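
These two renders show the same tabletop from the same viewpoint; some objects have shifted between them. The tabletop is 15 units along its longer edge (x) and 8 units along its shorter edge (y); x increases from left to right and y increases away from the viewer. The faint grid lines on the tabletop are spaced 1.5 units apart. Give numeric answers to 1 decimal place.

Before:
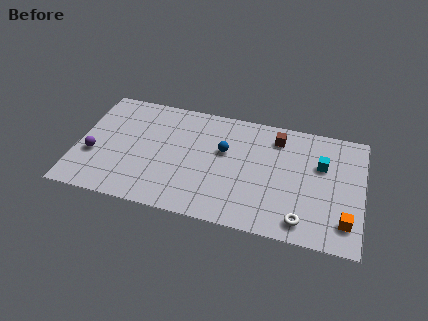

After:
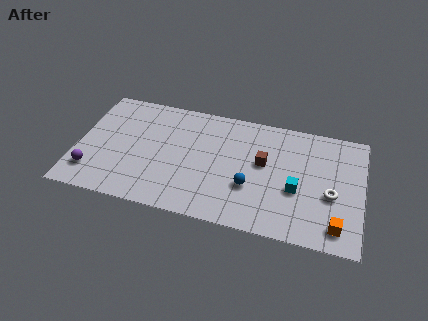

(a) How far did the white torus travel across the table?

2.5

From (12.0, 1.2) to (13.4, 3.3), the white torus covered √(1.4² + 2.1²) ≈ 2.5 units.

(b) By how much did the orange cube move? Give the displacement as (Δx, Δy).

(-0.4, -0.4)

The orange cube was at about (14.2, 1.7) and moved to about (13.8, 1.3).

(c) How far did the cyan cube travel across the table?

2.3

The cyan cube moved from about (12.8, 5.2) to (11.6, 3.2), a distance of √(1.2² + 2.0²) ≈ 2.3.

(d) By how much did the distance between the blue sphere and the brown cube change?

-1.2

The distance was about 3.1 in the first image and 1.9 in the second, so they moved 1.2 units closer together.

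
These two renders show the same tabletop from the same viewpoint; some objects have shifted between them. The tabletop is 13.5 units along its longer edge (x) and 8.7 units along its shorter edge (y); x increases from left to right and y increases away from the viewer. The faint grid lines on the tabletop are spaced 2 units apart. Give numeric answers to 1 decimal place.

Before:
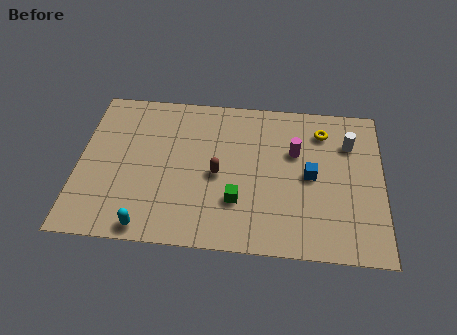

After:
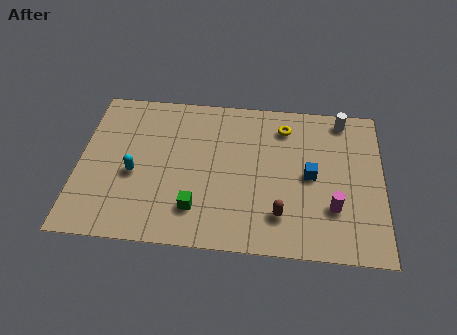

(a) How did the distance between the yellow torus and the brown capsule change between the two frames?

-0.4

The distance was about 5.4 in the first image and 5.0 in the second, so they moved 0.4 units closer together.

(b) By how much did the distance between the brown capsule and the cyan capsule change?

+2.3

They were about 4.4 units apart before and 6.7 after — 2.3 units further apart.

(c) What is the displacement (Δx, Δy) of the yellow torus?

(-1.7, 0.1)

From the two frames, the yellow torus sits at roughly (10.8, 6.9) before and (9.1, 7.0) after.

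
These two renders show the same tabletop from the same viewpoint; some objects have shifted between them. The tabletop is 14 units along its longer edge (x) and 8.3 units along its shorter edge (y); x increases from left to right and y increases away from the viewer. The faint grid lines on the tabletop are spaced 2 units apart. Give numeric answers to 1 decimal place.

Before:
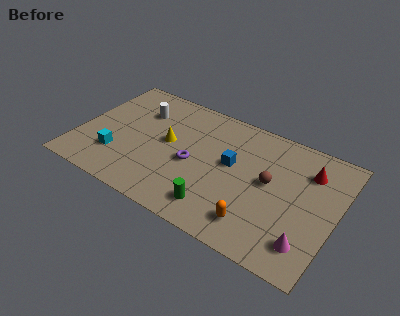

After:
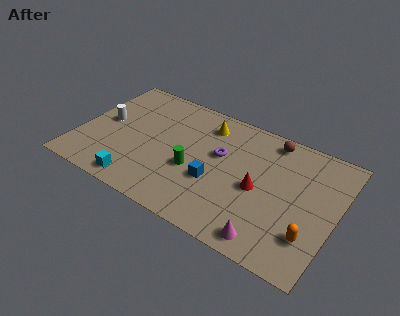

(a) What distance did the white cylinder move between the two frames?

2.3

The white cylinder was near (3.0, 6.0) before and (1.3, 4.4) after, so it travelled √(1.7² + 1.6²) ≈ 2.3 units.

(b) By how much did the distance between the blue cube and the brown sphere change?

+2.8

They were about 2.1 units apart before and 4.9 after — 2.8 units further apart.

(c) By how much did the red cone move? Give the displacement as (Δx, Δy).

(-2.4, -2.4)

From the two frames, the red cone sits at roughly (12.3, 6.2) before and (9.9, 3.8) after.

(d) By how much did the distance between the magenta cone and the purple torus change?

-1.6

Before: roughly 6.8 units apart; after: 5.2. That's 1.6 units closer together.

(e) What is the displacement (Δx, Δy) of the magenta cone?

(-1.9, -0.7)

The magenta cone was at about (12.8, 1.7) and moved to about (10.9, 1.0).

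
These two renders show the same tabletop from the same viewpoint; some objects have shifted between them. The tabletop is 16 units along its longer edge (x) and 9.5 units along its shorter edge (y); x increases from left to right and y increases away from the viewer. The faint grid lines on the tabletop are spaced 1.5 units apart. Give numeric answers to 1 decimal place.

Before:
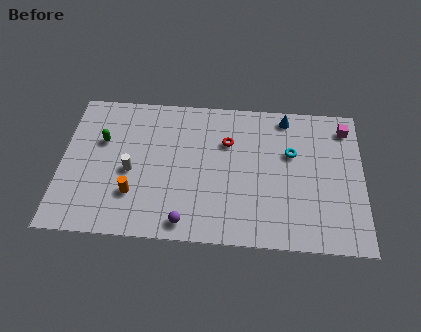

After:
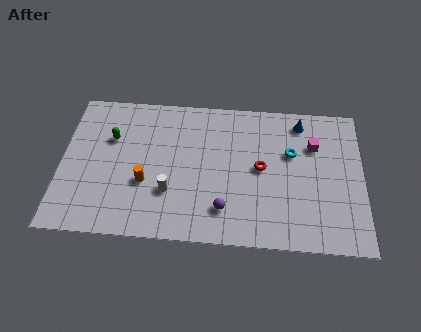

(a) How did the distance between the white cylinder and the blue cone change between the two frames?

-0.6

They were about 9.2 units apart before and 8.6 after — 0.6 units closer together.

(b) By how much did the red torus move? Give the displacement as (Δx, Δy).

(1.8, -1.6)

The red torus was at about (8.8, 6.5) and moved to about (10.6, 4.9).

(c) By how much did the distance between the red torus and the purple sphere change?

-2.4

They were about 5.8 units apart before and 3.4 after — 2.4 units closer together.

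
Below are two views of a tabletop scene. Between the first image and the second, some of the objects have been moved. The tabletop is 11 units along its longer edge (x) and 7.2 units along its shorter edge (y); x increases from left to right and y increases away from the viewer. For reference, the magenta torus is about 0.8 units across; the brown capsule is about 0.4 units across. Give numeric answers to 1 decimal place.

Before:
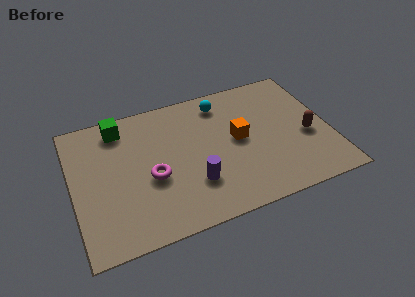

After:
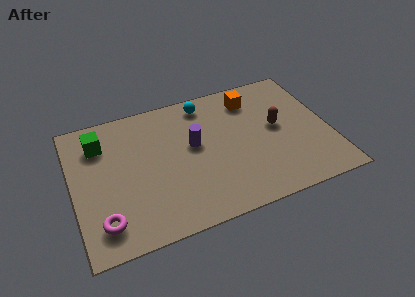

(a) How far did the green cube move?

1.1

The green cube moved from about (2.2, 6.1) to (1.3, 5.5), a distance of √(0.9² + 0.6²) ≈ 1.1.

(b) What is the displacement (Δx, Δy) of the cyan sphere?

(-0.7, 0.2)

From the two frames, the cyan sphere sits at roughly (6.6, 6.0) before and (5.9, 6.2) after.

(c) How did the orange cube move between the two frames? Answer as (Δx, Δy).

(0.8, 2.0)

From the two frames, the orange cube sits at roughly (7.1, 3.8) before and (7.9, 5.8) after.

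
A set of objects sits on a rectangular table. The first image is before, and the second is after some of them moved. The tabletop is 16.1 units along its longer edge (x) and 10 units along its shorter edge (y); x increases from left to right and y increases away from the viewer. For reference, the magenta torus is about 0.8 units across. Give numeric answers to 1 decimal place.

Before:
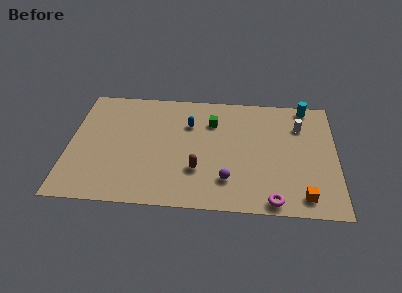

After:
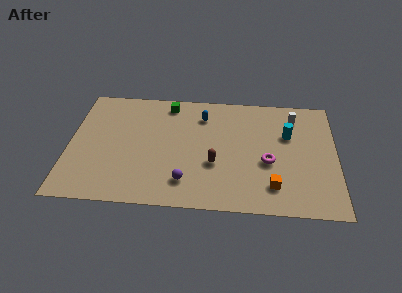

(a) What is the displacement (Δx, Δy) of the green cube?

(-2.7, 1.4)

From the two frames, the green cube sits at roughly (8.6, 7.3) before and (5.9, 8.7) after.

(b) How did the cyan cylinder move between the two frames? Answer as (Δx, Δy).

(-1.1, -2.6)

From the two frames, the cyan cylinder sits at roughly (14.3, 9.1) before and (13.2, 6.5) after.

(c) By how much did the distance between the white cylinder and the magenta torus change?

-2.3

They were about 6.6 units apart before and 4.3 after — 2.3 units closer together.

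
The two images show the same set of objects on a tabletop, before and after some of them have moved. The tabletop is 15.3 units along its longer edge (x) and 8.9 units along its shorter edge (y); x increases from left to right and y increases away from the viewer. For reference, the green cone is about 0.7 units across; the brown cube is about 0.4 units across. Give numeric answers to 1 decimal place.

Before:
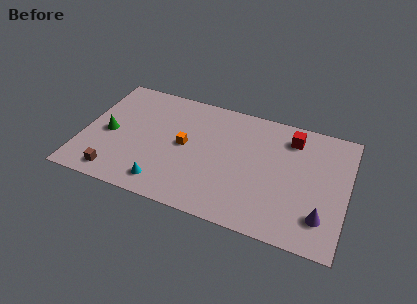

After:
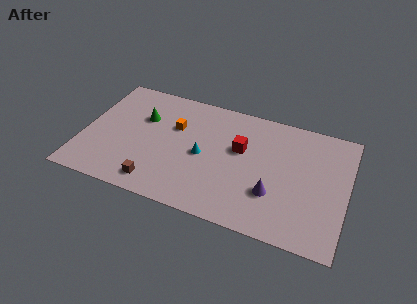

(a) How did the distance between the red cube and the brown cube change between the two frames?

-5.3

They were about 11.4 units apart before and 6.1 after — 5.3 units closer together.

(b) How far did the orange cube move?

1.4

The orange cube was near (5.9, 4.6) before and (5.2, 5.8) after, so it travelled √(0.7² + 1.2²) ≈ 1.4 units.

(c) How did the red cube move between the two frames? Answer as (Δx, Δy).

(-2.8, -1.8)

The red cube was at about (11.9, 7.2) and moved to about (9.1, 5.4).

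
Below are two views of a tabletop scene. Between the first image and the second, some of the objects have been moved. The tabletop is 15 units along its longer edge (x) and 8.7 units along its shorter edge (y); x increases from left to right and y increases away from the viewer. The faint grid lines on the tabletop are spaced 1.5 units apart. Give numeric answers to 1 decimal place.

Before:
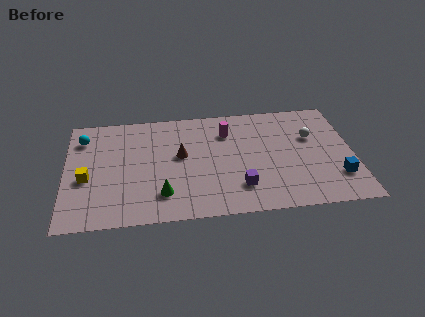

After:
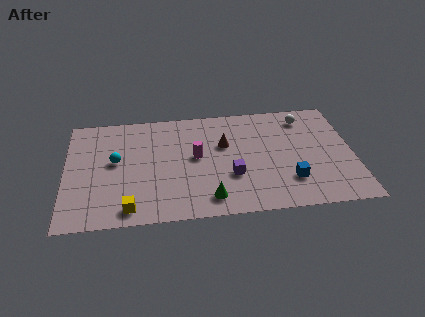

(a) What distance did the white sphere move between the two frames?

1.6

The white sphere moved from about (12.9, 5.6) to (12.6, 7.2), a distance of √(0.3² + 1.6²) ≈ 1.6.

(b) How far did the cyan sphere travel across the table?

2.6

The cyan sphere was near (0.9, 6.8) before and (2.6, 4.8) after, so it travelled √(1.7² + 2.0²) ≈ 2.6 units.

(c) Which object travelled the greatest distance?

the yellow cube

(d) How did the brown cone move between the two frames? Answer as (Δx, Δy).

(2.3, 0.6)

From the two frames, the brown cone sits at roughly (6.0, 4.9) before and (8.3, 5.5) after.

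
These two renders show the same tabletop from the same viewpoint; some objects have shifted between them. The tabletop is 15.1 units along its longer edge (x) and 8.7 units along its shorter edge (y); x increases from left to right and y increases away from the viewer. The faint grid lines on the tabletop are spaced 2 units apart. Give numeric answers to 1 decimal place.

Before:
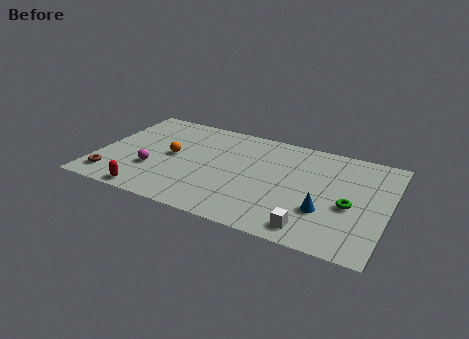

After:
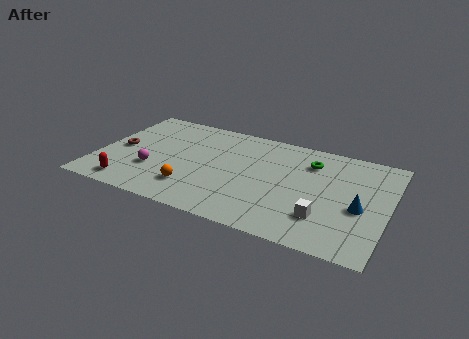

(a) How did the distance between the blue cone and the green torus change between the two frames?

+2.5

They were about 1.5 units apart before and 4.0 after — 2.5 units further apart.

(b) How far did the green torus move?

3.7

The green torus moved from about (13.2, 3.7) to (10.9, 6.6), a distance of √(2.3² + 2.9²) ≈ 3.7.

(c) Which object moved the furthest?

the green torus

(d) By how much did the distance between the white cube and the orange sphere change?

-1.6

Before: roughly 8.4 units apart; after: 6.8. That's 1.6 units closer together.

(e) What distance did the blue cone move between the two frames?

1.9

The blue cone was near (12.0, 2.8) before and (13.7, 3.7) after, so it travelled √(1.7² + 0.9²) ≈ 1.9 units.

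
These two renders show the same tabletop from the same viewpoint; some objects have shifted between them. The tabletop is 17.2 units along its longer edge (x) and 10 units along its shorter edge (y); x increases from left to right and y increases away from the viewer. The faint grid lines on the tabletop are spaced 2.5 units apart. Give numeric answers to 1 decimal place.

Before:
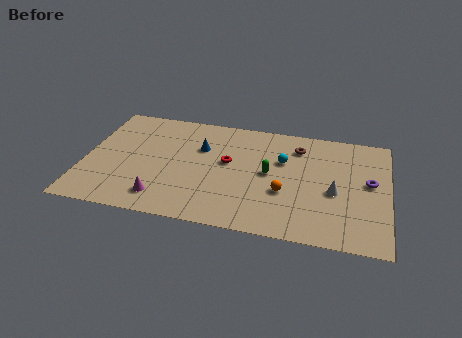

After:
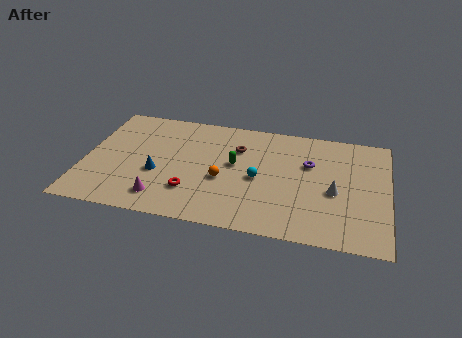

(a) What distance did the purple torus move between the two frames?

3.5

From (16.1, 5.5) to (12.7, 6.5), the purple torus covered √(3.4² + 1.0²) ≈ 3.5 units.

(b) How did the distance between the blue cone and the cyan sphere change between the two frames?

+1.0

They were about 4.7 units apart before and 5.7 after — 1.0 units further apart.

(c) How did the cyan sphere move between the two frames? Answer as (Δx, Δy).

(-1.3, -1.9)

The cyan sphere started near (11.2, 6.5) and ended near (9.9, 4.6).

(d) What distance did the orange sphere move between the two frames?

3.5

From (11.4, 3.7) to (7.9, 4.1), the orange sphere covered √(3.5² + 0.4²) ≈ 3.5 units.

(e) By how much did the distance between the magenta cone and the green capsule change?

-1.4

They were about 6.8 units apart before and 5.4 after — 1.4 units closer together.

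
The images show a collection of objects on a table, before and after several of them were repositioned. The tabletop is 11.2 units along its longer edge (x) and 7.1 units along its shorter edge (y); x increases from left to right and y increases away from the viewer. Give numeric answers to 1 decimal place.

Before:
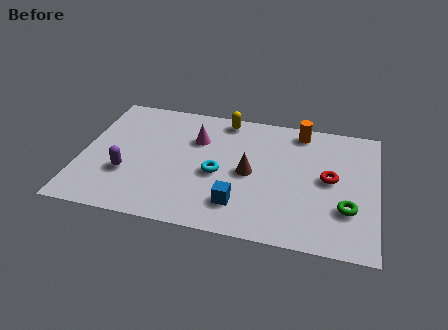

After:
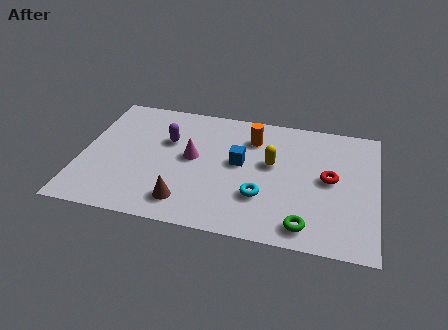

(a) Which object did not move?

the red torus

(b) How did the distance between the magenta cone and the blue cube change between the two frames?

-2.0

Before: roughly 3.8 units apart; after: 1.8. That's 2.0 units closer together.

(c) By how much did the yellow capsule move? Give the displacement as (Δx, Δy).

(1.9, -2.2)

From the two frames, the yellow capsule sits at roughly (5.3, 6.3) before and (7.2, 4.1) after.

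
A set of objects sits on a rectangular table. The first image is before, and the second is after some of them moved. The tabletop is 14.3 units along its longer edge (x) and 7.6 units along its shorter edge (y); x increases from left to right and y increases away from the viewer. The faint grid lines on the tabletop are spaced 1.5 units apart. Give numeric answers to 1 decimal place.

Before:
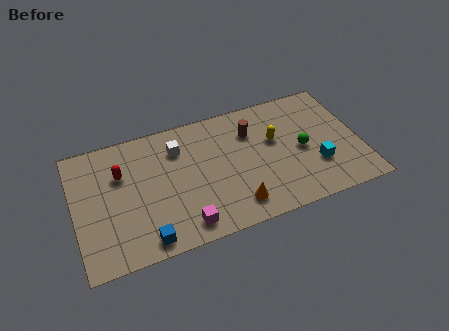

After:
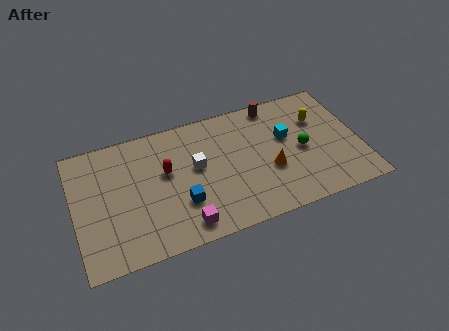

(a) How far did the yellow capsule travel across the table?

2.4

From (10.1, 4.6) to (12.4, 5.2), the yellow capsule covered √(2.3² + 0.6²) ≈ 2.4 units.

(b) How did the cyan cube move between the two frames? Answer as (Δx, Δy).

(-1.3, 2.2)

The cyan cube started near (12.0, 2.4) and ended near (10.7, 4.6).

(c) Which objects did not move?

the magenta cube and the green sphere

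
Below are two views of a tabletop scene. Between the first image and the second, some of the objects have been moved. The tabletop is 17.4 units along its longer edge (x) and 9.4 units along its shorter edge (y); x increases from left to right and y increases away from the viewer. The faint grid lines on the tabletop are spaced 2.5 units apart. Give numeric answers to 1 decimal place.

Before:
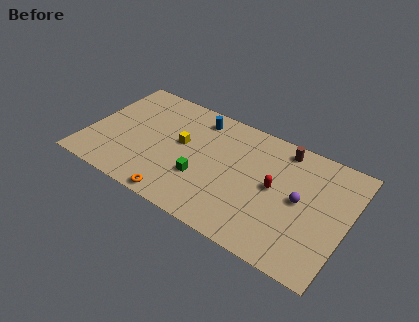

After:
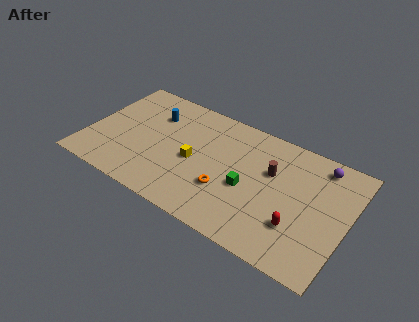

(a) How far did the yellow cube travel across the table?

1.4

The yellow cube was near (6.2, 5.3) before and (7.2, 4.3) after, so it travelled √(1.0² + 1.0²) ≈ 1.4 units.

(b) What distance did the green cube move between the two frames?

3.1

From (7.9, 3.2) to (10.9, 4.0), the green cube covered √(3.0² + 0.8²) ≈ 3.1 units.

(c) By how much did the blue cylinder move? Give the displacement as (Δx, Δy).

(-2.9, -1.1)

From the two frames, the blue cylinder sits at roughly (6.9, 7.9) before and (4.0, 6.8) after.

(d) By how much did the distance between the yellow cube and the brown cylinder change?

-1.8

The distance was about 7.1 in the first image and 5.3 in the second, so they moved 1.8 units closer together.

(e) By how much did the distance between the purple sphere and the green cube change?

-0.7

The distance was about 6.6 in the first image and 5.9 in the second, so they moved 0.7 units closer together.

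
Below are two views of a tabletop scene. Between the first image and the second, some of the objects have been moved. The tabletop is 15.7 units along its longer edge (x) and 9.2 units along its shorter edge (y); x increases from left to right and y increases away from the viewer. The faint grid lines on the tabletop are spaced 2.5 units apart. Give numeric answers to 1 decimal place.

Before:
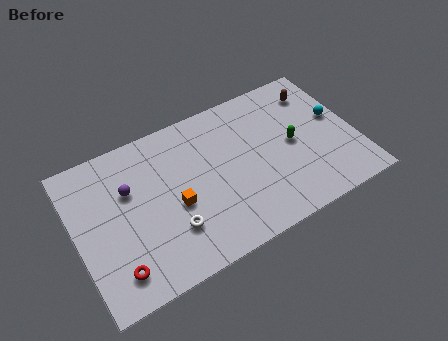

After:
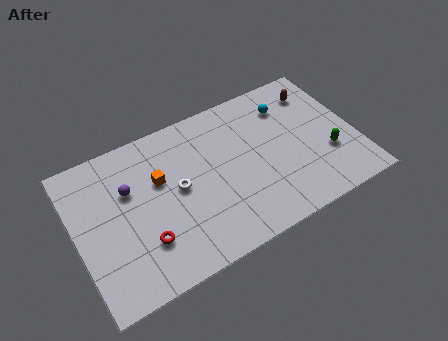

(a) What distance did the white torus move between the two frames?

2.3

The white torus was near (5.0, 2.6) before and (5.7, 4.8) after, so it travelled √(0.7² + 2.2²) ≈ 2.3 units.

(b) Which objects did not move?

the brown capsule and the purple sphere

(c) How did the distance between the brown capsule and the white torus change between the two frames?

-1.5

Before: roughly 10.2 units apart; after: 8.7. That's 1.5 units closer together.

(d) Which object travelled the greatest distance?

the cyan sphere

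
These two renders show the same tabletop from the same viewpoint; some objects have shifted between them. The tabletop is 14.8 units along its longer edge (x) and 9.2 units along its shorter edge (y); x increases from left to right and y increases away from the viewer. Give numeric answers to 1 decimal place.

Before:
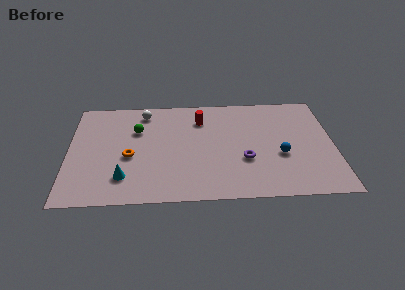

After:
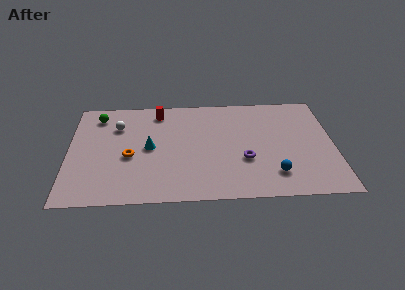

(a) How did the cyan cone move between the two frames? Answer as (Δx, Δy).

(1.4, 2.5)

The cyan cone was at about (3.1, 2.1) and moved to about (4.5, 4.6).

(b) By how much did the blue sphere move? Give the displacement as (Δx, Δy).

(-0.4, -1.6)

The blue sphere was at about (11.8, 3.6) and moved to about (11.4, 2.0).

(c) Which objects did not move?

the purple torus and the orange torus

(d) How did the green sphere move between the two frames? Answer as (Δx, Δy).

(-2.2, 1.4)

The green sphere started near (3.8, 6.2) and ended near (1.6, 7.6).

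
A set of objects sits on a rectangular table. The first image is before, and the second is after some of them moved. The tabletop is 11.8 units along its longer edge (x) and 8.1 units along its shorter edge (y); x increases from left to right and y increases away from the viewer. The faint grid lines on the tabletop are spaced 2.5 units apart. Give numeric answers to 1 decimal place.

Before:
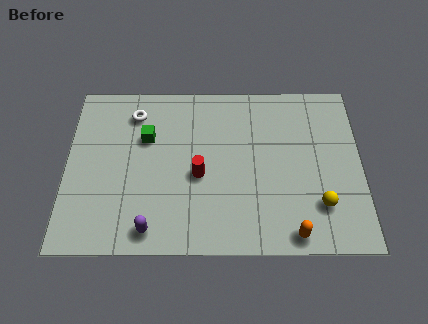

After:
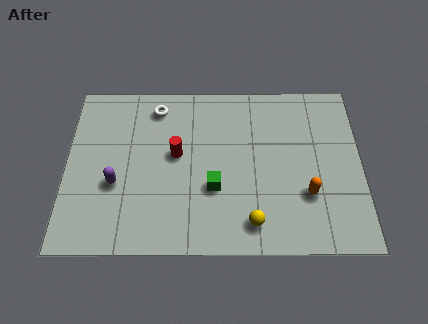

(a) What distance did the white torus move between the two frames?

0.9

The white torus was near (2.7, 6.5) before and (3.6, 6.8) after, so it travelled √(0.9² + 0.3²) ≈ 0.9 units.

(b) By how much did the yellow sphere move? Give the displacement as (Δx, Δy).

(-2.7, -0.8)

The yellow sphere was at about (10.1, 2.1) and moved to about (7.4, 1.3).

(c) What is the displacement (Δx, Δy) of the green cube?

(2.7, -2.4)

From the two frames, the green cube sits at roughly (3.2, 5.3) before and (5.9, 2.9) after.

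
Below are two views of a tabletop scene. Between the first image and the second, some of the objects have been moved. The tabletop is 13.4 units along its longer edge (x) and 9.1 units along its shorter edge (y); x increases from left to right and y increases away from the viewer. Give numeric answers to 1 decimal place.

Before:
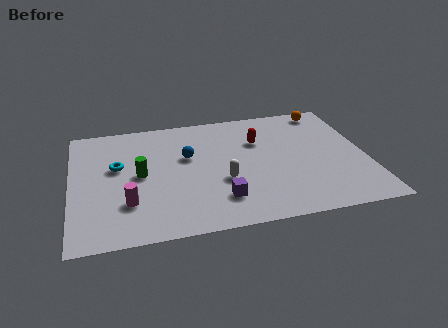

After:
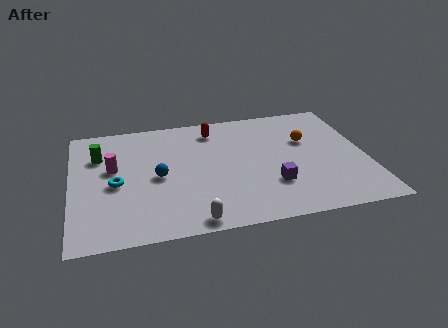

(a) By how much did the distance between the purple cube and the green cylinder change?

+4.2

They were about 4.3 units apart before and 8.5 after — 4.2 units further apart.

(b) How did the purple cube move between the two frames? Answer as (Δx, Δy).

(2.4, 0.6)

The purple cube was at about (6.6, 2.1) and moved to about (9.0, 2.7).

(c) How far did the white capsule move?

3.0

The white capsule was near (6.8, 3.4) before and (5.3, 0.8) after, so it travelled √(1.5² + 2.6²) ≈ 3.0 units.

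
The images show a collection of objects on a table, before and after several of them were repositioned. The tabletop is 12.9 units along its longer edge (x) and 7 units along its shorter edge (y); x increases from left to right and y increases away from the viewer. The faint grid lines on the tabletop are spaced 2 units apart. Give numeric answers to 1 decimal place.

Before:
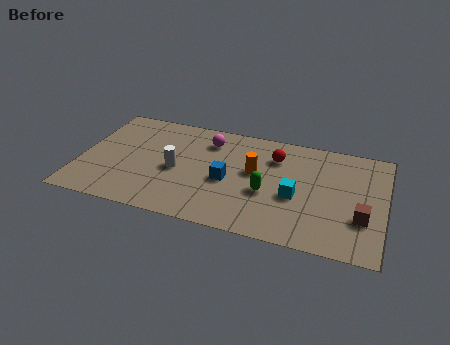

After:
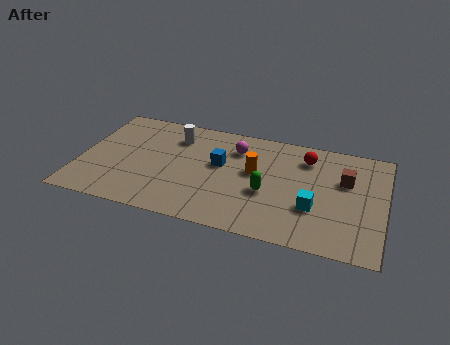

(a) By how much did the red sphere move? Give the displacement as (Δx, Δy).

(1.3, 0.3)

From the two frames, the red sphere sits at roughly (8.2, 5.2) before and (9.5, 5.5) after.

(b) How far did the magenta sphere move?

1.2

From (5.3, 5.5) to (6.5, 5.3), the magenta sphere covered √(1.2² + 0.2²) ≈ 1.2 units.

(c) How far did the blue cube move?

1.1

The blue cube moved from about (6.3, 3.1) to (5.9, 4.1), a distance of √(0.4² + 1.0²) ≈ 1.1.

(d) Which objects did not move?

the green capsule and the orange cylinder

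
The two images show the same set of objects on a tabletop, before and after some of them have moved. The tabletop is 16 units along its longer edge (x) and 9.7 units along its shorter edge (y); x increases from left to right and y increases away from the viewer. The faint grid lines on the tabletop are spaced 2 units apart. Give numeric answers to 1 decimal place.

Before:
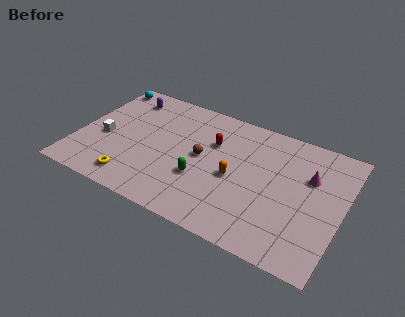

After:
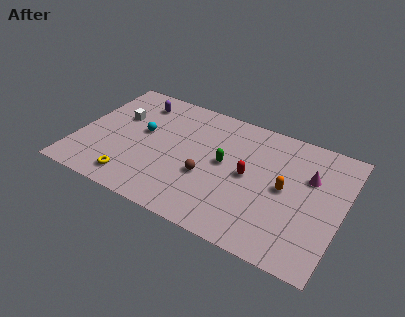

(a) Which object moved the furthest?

the cyan sphere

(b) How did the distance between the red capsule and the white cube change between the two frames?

+1.5

The distance was about 6.8 in the first image and 8.3 in the second, so they moved 1.5 units further apart.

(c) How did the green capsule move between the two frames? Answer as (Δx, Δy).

(1.2, 1.8)

From the two frames, the green capsule sits at roughly (7.7, 3.4) before and (8.9, 5.2) after.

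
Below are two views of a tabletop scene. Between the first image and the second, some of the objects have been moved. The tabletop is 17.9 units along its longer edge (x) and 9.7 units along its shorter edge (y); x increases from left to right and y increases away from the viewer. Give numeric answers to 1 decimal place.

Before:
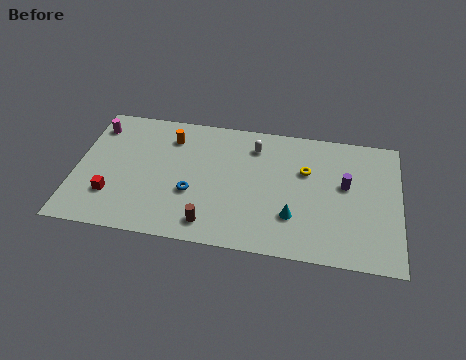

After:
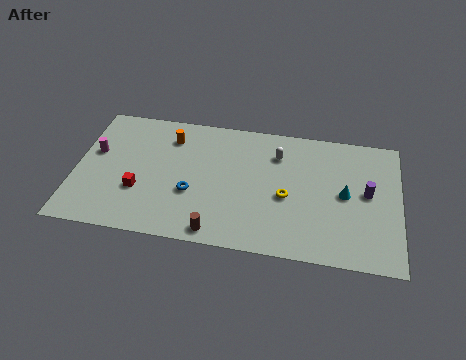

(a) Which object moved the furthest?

the cyan cone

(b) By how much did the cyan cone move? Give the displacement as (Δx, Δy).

(2.8, 2.1)

The cyan cone started near (12.1, 2.8) and ended near (14.9, 4.9).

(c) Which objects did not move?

the blue torus and the orange cylinder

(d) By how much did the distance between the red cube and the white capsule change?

-0.7

They were about 9.2 units apart before and 8.5 after — 0.7 units closer together.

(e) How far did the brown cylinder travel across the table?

0.6

The brown cylinder was near (7.6, 1.5) before and (8.0, 1.0) after, so it travelled √(0.4² + 0.5²) ≈ 0.6 units.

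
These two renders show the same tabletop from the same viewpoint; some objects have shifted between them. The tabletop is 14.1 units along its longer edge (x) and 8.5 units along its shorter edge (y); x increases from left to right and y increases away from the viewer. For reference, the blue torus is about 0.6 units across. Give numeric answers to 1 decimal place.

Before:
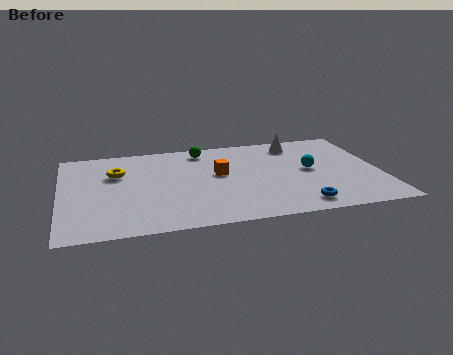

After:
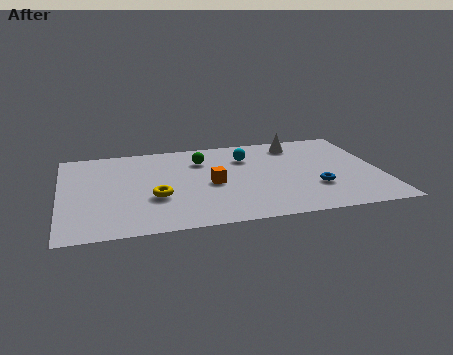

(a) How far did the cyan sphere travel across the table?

3.2

From (11.0, 4.4) to (8.3, 6.2), the cyan sphere covered √(2.7² + 1.8²) ≈ 3.2 units.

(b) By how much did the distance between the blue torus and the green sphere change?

-1.2

Before: roughly 7.2 units apart; after: 6.0. That's 1.2 units closer together.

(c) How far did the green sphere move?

1.0

From (6.4, 7.3) to (6.3, 6.3), the green sphere covered √(0.1² + 1.0²) ≈ 1.0 units.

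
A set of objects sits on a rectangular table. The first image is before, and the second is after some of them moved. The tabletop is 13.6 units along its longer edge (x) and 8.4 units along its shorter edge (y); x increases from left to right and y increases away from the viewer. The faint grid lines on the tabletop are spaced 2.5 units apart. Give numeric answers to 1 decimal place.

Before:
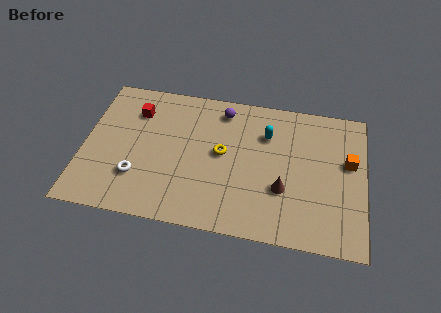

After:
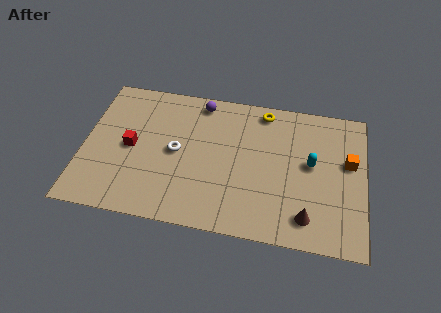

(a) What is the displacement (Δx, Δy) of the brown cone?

(1.2, -1.4)

The brown cone was at about (9.7, 2.9) and moved to about (10.9, 1.5).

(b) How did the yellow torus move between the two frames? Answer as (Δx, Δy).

(1.9, 2.9)

The yellow torus started near (6.7, 4.5) and ended near (8.6, 7.4).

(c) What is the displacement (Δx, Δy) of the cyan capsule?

(2.2, -1.4)

The cyan capsule started near (8.8, 6.0) and ended near (11.0, 4.6).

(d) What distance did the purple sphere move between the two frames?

1.1

The purple sphere was near (6.6, 7.1) before and (5.5, 7.4) after, so it travelled √(1.1² + 0.3²) ≈ 1.1 units.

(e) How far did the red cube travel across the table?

2.2

The red cube moved from about (2.4, 6.3) to (2.3, 4.1), a distance of √(0.1² + 2.2²) ≈ 2.2.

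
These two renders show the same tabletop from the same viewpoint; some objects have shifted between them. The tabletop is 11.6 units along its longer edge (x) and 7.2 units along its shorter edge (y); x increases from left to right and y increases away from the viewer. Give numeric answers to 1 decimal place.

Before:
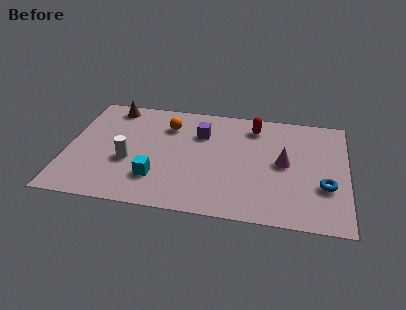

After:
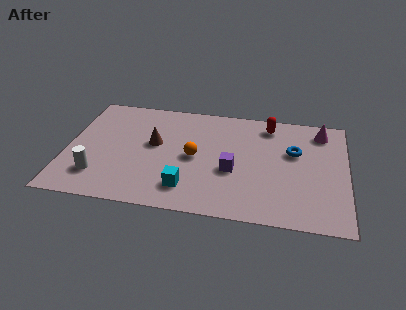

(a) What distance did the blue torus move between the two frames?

2.4

The blue torus was near (10.7, 2.5) before and (9.4, 4.5) after, so it travelled √(1.3² + 2.0²) ≈ 2.4 units.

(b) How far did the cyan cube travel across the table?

1.4

The cyan cube moved from about (3.8, 1.9) to (5.1, 1.5), a distance of √(1.3² + 0.4²) ≈ 1.4.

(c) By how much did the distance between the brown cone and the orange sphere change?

-0.8

The distance was about 2.6 in the first image and 1.8 in the second, so they moved 0.8 units closer together.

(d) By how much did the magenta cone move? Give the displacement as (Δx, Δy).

(1.5, 2.3)

From the two frames, the magenta cone sits at roughly (9.0, 3.7) before and (10.5, 6.0) after.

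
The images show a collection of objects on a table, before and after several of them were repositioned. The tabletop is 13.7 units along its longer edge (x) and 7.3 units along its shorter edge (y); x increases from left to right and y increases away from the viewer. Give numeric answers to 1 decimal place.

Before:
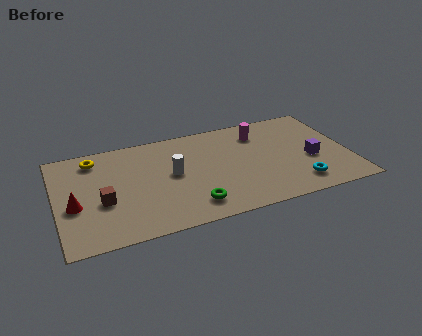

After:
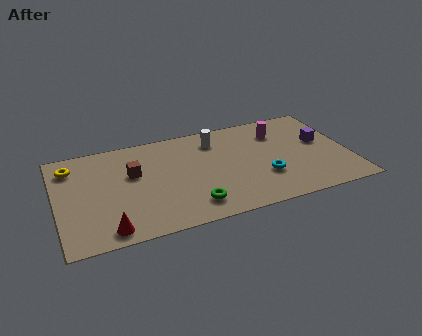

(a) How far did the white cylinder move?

2.9

From (5.4, 3.9) to (7.6, 5.8), the white cylinder covered √(2.2² + 1.9²) ≈ 2.9 units.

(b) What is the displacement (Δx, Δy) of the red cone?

(1.4, -2.1)

The red cone was at about (0.8, 3.0) and moved to about (2.2, 0.9).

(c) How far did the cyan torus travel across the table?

1.8

The cyan torus was near (11.1, 1.4) before and (9.6, 2.4) after, so it travelled √(1.5² + 1.0²) ≈ 1.8 units.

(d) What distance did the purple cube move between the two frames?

1.3

The purple cube was near (11.9, 3.0) before and (12.5, 4.2) after, so it travelled √(0.6² + 1.2²) ≈ 1.3 units.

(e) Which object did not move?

the green torus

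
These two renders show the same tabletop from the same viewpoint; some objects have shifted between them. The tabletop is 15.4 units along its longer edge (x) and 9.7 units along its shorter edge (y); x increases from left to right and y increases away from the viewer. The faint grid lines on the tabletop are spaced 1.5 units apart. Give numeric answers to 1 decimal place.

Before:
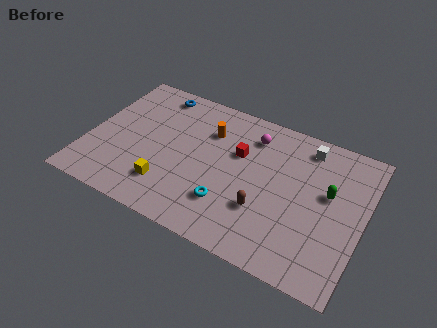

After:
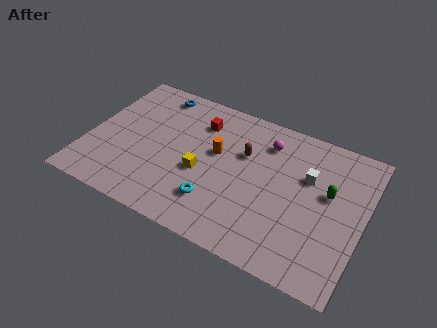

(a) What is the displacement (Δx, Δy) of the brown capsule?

(-1.5, 3.2)

The brown capsule started near (10.1, 3.1) and ended near (8.6, 6.3).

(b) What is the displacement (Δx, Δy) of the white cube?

(0.3, -2.0)

The white cube started near (11.9, 8.3) and ended near (12.2, 6.3).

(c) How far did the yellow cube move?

2.4

The yellow cube moved from about (4.8, 2.3) to (6.5, 4.0), a distance of √(1.7² + 1.7²) ≈ 2.4.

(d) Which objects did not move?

the blue torus and the green capsule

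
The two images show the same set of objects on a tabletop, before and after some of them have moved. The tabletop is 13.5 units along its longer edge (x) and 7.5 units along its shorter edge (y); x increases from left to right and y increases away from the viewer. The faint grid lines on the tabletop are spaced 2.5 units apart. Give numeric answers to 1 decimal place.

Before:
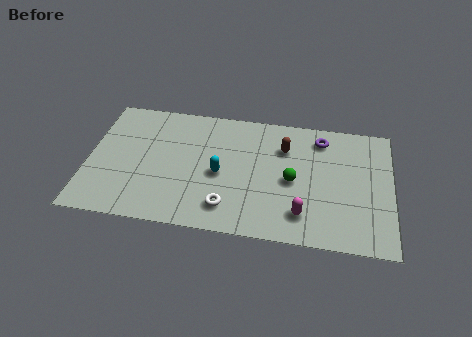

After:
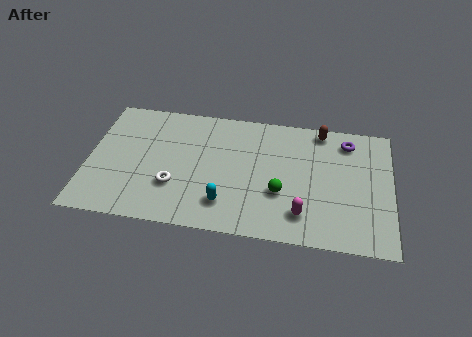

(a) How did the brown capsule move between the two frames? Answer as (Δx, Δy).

(1.6, 1.3)

The brown capsule started near (8.7, 5.4) and ended near (10.3, 6.7).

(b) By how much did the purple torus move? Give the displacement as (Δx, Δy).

(1.2, 0.0)

From the two frames, the purple torus sits at roughly (10.3, 6.2) before and (11.5, 6.2) after.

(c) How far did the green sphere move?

0.9

The green sphere was near (9.1, 3.5) before and (8.6, 2.7) after, so it travelled √(0.5² + 0.8²) ≈ 0.9 units.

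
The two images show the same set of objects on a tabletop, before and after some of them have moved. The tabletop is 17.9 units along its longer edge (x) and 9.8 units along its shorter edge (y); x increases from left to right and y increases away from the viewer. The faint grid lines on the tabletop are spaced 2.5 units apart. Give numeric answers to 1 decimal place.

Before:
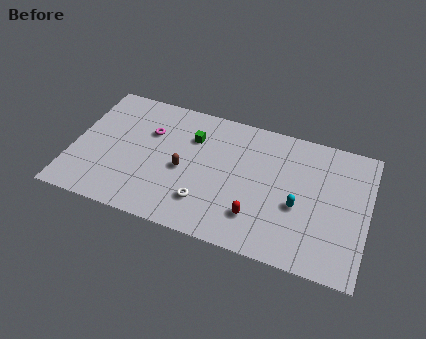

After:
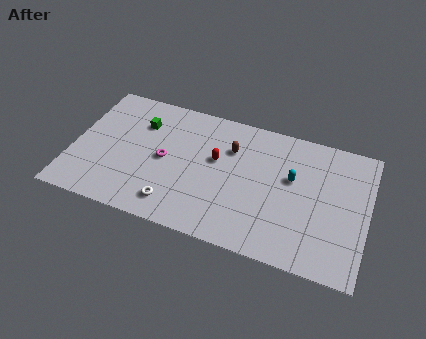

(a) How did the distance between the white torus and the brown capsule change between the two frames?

+3.5

The distance was about 2.5 in the first image and 6.0 in the second, so they moved 3.5 units further apart.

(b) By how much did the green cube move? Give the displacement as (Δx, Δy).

(-3.2, 0.1)

The green cube started near (7.1, 7.0) and ended near (3.9, 7.1).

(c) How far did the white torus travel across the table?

1.9

The white torus was near (8.3, 2.4) before and (6.5, 1.7) after, so it travelled √(1.8² + 0.7²) ≈ 1.9 units.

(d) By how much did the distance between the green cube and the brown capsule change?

+3.0

The distance was about 2.6 in the first image and 5.6 in the second, so they moved 3.0 units further apart.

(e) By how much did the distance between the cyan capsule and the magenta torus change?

-1.9

They were about 9.7 units apart before and 7.8 after — 1.9 units closer together.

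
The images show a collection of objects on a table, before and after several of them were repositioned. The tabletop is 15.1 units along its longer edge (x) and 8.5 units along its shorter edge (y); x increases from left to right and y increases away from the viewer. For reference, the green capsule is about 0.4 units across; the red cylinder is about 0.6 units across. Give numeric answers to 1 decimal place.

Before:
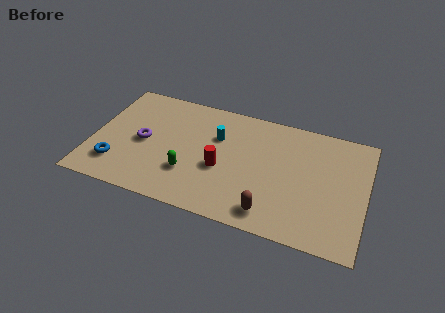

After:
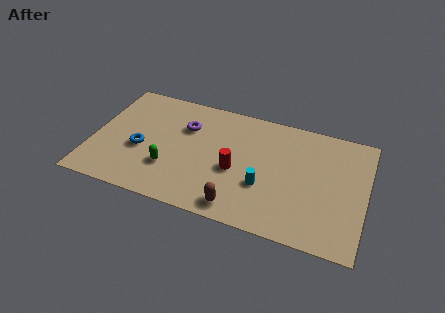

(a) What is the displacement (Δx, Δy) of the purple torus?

(2.2, 1.8)

The purple torus was at about (2.8, 4.1) and moved to about (5.0, 5.9).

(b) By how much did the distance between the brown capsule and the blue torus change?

-2.4

The distance was about 8.6 in the first image and 6.2 in the second, so they moved 2.4 units closer together.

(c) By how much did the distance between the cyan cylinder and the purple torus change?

+1.1

The distance was about 4.3 in the first image and 5.4 in the second, so they moved 1.1 units further apart.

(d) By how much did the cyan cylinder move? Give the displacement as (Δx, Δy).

(2.8, -2.7)

The cyan cylinder started near (6.8, 5.7) and ended near (9.6, 3.0).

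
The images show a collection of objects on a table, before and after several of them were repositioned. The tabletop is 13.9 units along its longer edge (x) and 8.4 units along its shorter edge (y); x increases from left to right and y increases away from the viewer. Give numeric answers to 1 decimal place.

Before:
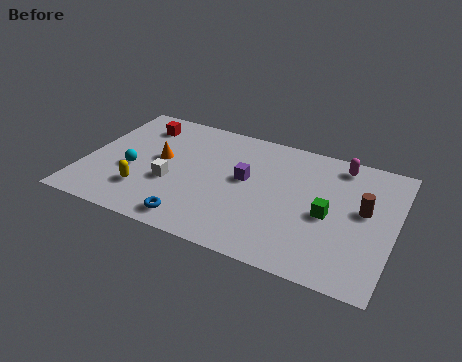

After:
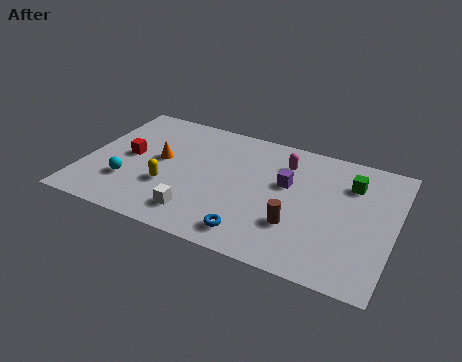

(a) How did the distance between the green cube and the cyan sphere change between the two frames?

+1.6

The distance was about 8.8 in the first image and 10.4 in the second, so they moved 1.6 units further apart.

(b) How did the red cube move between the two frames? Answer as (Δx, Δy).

(-0.2, -2.4)

The red cube was at about (2.1, 6.7) and moved to about (1.9, 4.3).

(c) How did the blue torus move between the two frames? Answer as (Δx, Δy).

(2.6, 0.2)

The blue torus started near (5.3, 1.1) and ended near (7.9, 1.3).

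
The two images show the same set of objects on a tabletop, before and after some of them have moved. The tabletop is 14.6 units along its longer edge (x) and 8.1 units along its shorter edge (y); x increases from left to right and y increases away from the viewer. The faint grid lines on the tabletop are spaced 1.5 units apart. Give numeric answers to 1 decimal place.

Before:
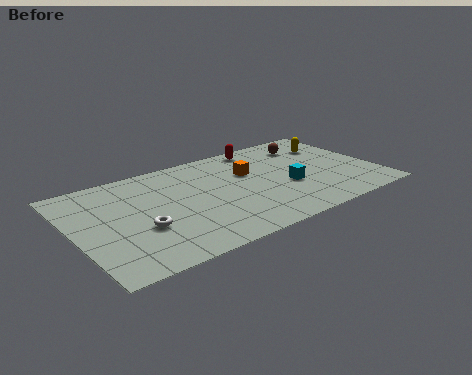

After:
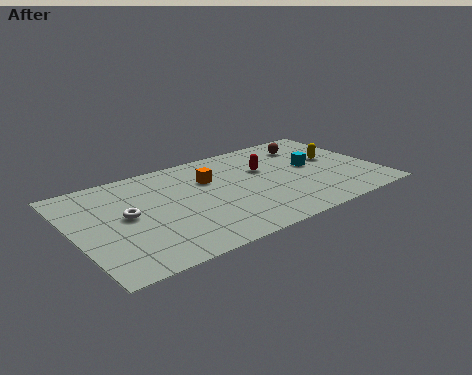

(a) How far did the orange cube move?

1.9

The orange cube was near (8.6, 5.2) before and (6.7, 5.5) after, so it travelled √(1.9² + 0.3²) ≈ 1.9 units.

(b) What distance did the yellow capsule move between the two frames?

1.3

The yellow capsule was near (13.0, 5.9) before and (12.8, 4.6) after, so it travelled √(0.2² + 1.3²) ≈ 1.3 units.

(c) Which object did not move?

the brown sphere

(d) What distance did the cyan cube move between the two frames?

1.8

The cyan cube moved from about (10.2, 3.2) to (11.6, 4.4), a distance of √(1.4² + 1.2²) ≈ 1.8.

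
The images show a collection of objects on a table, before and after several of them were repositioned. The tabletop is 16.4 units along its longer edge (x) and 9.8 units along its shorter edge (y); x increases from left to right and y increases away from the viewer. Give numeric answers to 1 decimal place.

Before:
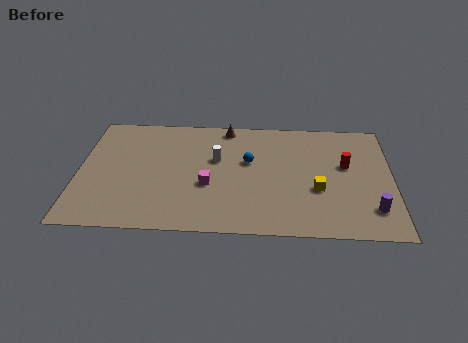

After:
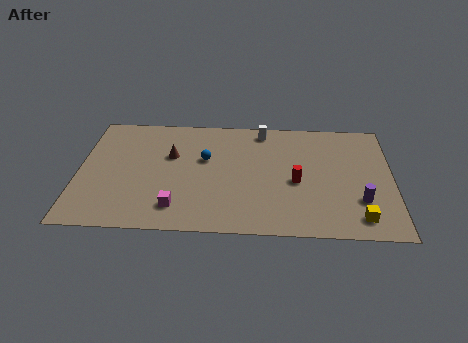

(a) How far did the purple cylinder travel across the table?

0.9

The purple cylinder moved from about (15.3, 2.2) to (14.7, 2.9), a distance of √(0.6² + 0.7²) ≈ 0.9.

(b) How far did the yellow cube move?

3.0

From (12.5, 3.7) to (14.6, 1.5), the yellow cube covered √(2.1² + 2.2²) ≈ 3.0 units.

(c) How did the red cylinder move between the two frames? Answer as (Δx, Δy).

(-2.6, -1.5)

The red cylinder was at about (14.0, 5.8) and moved to about (11.4, 4.3).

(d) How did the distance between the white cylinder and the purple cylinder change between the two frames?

-1.3

They were about 8.9 units apart before and 7.6 after — 1.3 units closer together.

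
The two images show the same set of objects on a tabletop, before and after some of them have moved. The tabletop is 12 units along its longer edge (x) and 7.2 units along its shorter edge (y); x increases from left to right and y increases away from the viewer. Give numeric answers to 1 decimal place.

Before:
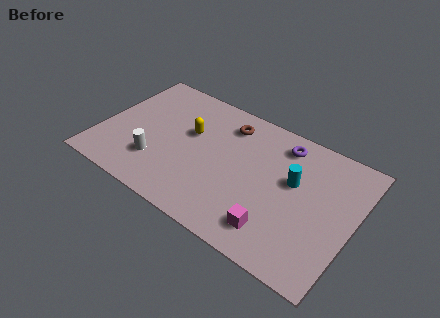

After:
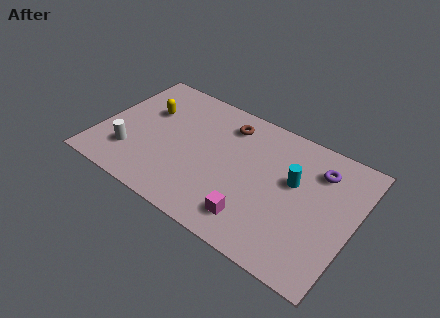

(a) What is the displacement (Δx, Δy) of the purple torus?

(1.8, -0.5)

From the two frames, the purple torus sits at roughly (8.3, 6.0) before and (10.1, 5.5) after.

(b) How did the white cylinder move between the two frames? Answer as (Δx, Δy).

(-1.2, -0.1)

The white cylinder started near (2.9, 2.0) and ended near (1.7, 1.9).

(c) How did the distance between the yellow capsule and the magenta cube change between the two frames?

+1.1

The distance was about 5.5 in the first image and 6.6 in the second, so they moved 1.1 units further apart.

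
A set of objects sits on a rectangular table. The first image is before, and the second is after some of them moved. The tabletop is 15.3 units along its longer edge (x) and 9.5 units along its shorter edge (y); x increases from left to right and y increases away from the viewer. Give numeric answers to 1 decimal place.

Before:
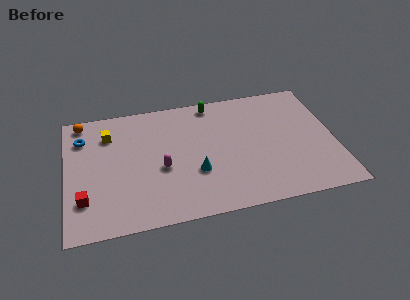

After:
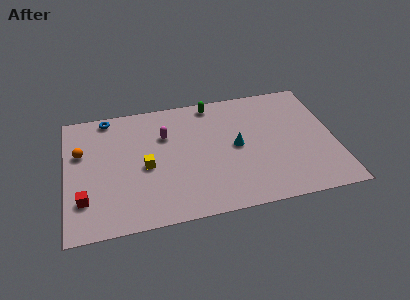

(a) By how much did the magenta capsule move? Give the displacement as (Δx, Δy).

(0.3, 2.5)

From the two frames, the magenta capsule sits at roughly (5.4, 4.0) before and (5.7, 6.5) after.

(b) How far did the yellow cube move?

3.5

The yellow cube moved from about (2.5, 7.2) to (4.5, 4.3), a distance of √(2.0² + 2.9²) ≈ 3.5.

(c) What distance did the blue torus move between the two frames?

2.1

The blue torus was near (1.0, 7.2) before and (2.5, 8.6) after, so it travelled √(1.5² + 1.4²) ≈ 2.1 units.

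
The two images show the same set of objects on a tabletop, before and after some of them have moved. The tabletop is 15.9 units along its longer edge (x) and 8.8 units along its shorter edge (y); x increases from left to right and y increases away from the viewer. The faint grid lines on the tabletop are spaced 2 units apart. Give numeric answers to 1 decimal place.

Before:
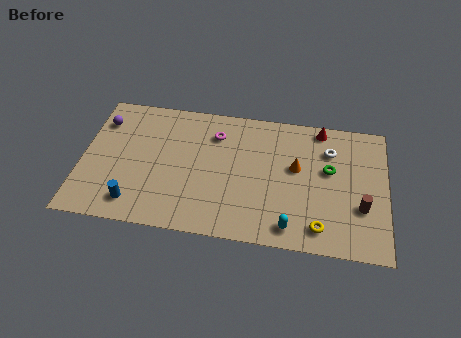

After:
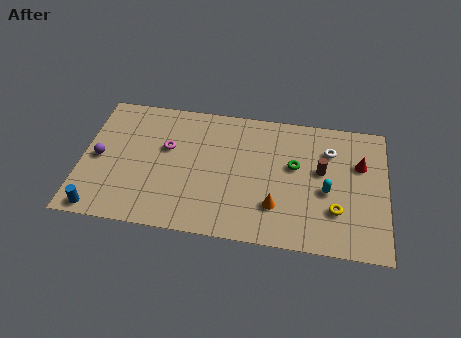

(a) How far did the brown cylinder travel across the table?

3.0

The brown cylinder was near (14.6, 3.0) before and (12.5, 5.1) after, so it travelled √(2.1² + 2.1²) ≈ 3.0 units.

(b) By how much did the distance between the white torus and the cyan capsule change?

-2.9

They were about 5.6 units apart before and 2.7 after — 2.9 units closer together.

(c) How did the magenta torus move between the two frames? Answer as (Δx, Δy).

(-2.5, -1.3)

The magenta torus was at about (6.9, 6.7) and moved to about (4.4, 5.4).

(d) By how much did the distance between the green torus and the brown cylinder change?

-1.4

They were about 2.8 units apart before and 1.4 after — 1.4 units closer together.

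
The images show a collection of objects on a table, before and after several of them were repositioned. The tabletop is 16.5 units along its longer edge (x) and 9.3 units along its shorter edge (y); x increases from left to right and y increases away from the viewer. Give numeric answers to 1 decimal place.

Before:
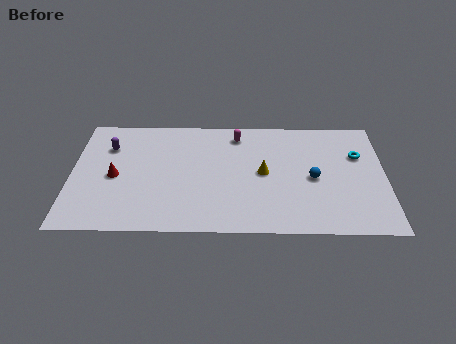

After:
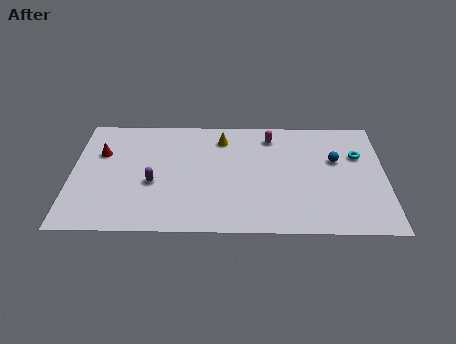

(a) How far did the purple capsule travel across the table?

3.8

The purple capsule was near (1.9, 6.7) before and (4.3, 3.8) after, so it travelled √(2.4² + 2.9²) ≈ 3.8 units.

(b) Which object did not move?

the cyan torus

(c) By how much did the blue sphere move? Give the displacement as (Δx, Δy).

(1.2, 1.5)

The blue sphere was at about (12.7, 4.3) and moved to about (13.9, 5.8).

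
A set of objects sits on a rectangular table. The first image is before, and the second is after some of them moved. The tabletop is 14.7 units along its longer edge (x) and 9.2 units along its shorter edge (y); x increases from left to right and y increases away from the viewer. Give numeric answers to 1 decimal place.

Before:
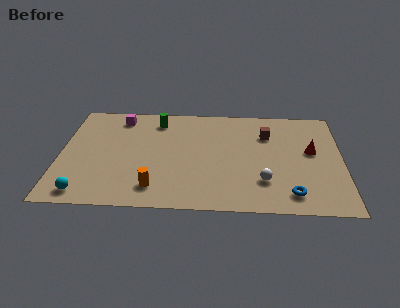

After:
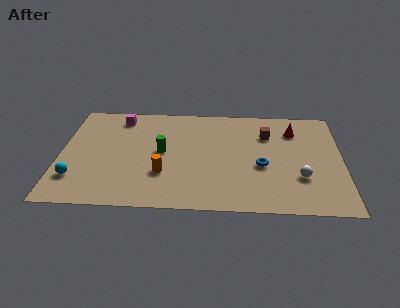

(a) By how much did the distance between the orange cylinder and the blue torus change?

-1.8

The distance was about 7.0 in the first image and 5.2 in the second, so they moved 1.8 units closer together.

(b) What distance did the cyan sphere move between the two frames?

1.3

The cyan sphere was near (1.4, 1.1) before and (0.9, 2.3) after, so it travelled √(0.5² + 1.2²) ≈ 1.3 units.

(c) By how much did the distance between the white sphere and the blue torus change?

+0.5

The distance was about 1.7 in the first image and 2.2 in the second, so they moved 0.5 units further apart.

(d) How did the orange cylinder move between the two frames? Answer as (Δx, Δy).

(0.4, 1.2)

The orange cylinder was at about (5.0, 1.7) and moved to about (5.4, 2.9).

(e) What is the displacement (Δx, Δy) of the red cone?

(-0.9, 1.8)

From the two frames, the red cone sits at roughly (13.1, 5.2) before and (12.2, 7.0) after.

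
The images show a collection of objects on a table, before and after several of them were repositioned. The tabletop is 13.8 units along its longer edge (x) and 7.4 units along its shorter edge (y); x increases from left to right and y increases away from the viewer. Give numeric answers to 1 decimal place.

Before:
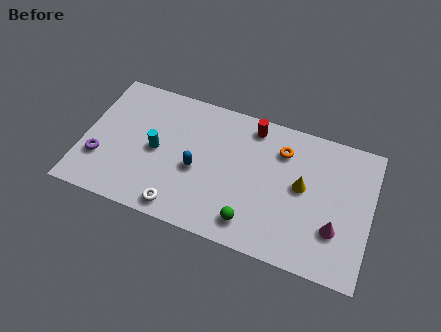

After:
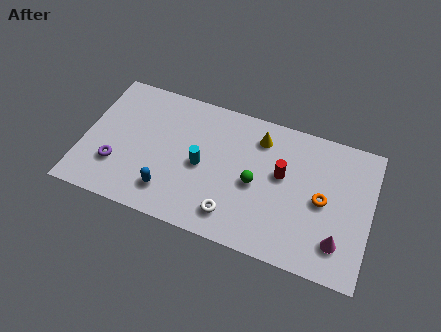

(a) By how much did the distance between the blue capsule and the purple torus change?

-2.0

The distance was about 4.7 in the first image and 2.7 in the second, so they moved 2.0 units closer together.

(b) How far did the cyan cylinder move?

2.2

From (3.5, 3.6) to (5.7, 3.5), the cyan cylinder covered √(2.2² + 0.1²) ≈ 2.2 units.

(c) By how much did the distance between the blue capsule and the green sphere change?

+1.0

They were about 3.4 units apart before and 4.4 after — 1.0 units further apart.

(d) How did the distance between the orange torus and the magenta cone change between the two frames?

-2.2

Before: roughly 4.3 units apart; after: 2.1. That's 2.2 units closer together.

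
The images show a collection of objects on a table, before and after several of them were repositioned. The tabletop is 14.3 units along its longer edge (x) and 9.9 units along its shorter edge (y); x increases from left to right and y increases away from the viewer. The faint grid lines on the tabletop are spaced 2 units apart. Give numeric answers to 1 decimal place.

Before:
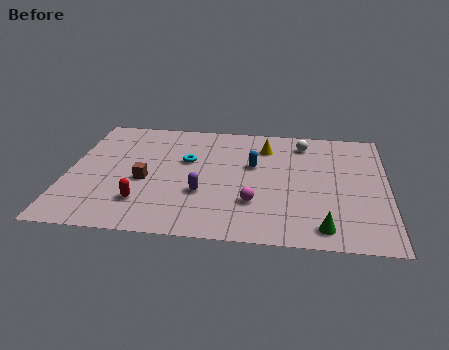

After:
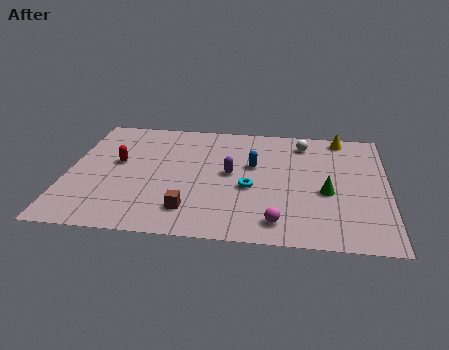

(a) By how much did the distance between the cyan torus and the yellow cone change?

+2.4

They were about 3.8 units apart before and 6.2 after — 2.4 units further apart.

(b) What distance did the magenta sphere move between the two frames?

1.8

The magenta sphere was near (8.4, 2.9) before and (9.5, 1.5) after, so it travelled √(1.1² + 1.4²) ≈ 1.8 units.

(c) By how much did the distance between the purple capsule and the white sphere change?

-2.1

The distance was about 6.5 in the first image and 4.4 in the second, so they moved 2.1 units closer together.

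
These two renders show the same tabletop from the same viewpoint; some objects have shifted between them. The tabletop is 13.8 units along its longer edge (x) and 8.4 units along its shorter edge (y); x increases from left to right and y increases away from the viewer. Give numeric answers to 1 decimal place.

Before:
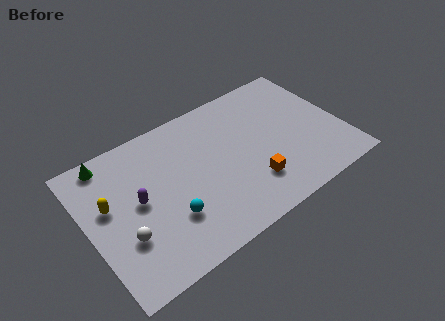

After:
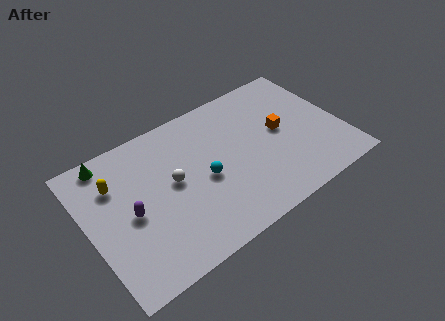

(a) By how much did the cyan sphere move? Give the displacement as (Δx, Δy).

(2.1, 1.2)

From the two frames, the cyan sphere sits at roughly (4.1, 2.6) before and (6.2, 3.8) after.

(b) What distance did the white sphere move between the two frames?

3.4

The white sphere was near (1.7, 2.8) before and (4.6, 4.5) after, so it travelled √(2.9² + 1.7²) ≈ 3.4 units.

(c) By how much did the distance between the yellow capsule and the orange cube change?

+1.2

The distance was about 7.8 in the first image and 9.0 in the second, so they moved 1.2 units further apart.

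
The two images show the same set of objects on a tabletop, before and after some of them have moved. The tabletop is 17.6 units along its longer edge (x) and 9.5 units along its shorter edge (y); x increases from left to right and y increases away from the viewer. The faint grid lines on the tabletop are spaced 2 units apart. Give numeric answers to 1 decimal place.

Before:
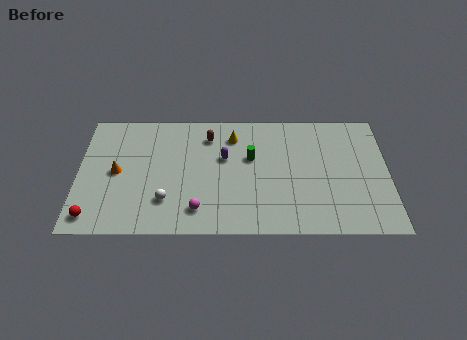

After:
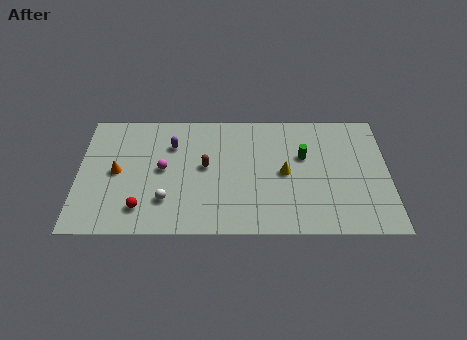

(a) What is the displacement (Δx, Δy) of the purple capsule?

(-3.0, 1.0)

From the two frames, the purple capsule sits at roughly (8.3, 5.8) before and (5.3, 6.8) after.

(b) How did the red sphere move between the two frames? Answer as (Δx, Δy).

(2.7, 0.6)

From the two frames, the red sphere sits at roughly (0.9, 1.3) before and (3.6, 1.9) after.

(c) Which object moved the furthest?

the yellow cone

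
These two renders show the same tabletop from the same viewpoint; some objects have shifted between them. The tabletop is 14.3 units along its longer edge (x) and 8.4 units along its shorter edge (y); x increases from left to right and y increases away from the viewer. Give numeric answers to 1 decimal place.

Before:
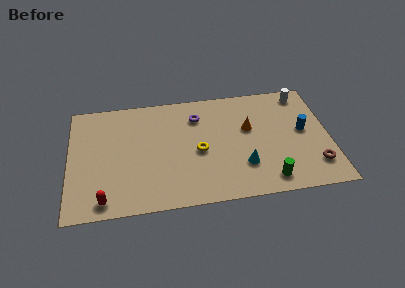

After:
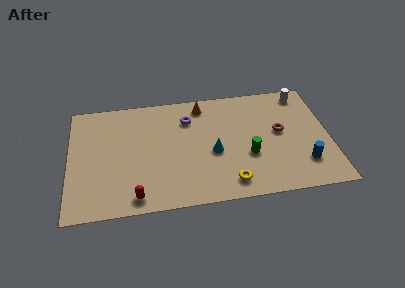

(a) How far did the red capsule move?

1.7

From (1.9, 1.0) to (3.6, 1.0), the red capsule covered √(1.7² + 0.0²) ≈ 1.7 units.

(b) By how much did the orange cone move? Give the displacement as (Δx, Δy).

(-2.5, 2.1)

From the two frames, the orange cone sits at roughly (9.9, 5.1) before and (7.4, 7.2) after.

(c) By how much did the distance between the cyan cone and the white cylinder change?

+0.3

The distance was about 6.0 in the first image and 6.3 in the second, so they moved 0.3 units further apart.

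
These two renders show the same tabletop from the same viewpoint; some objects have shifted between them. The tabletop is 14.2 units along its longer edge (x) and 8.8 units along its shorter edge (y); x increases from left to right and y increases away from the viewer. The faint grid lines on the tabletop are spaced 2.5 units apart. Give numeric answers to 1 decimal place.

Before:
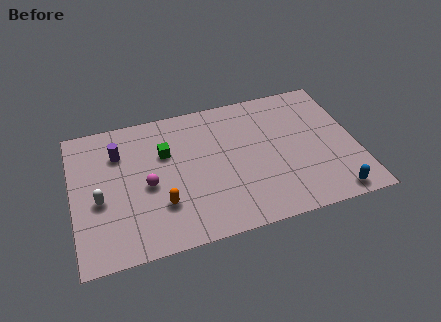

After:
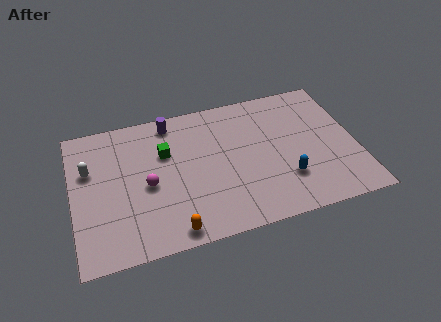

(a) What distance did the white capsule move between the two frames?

2.0

The white capsule was near (1.3, 3.7) before and (0.9, 5.7) after, so it travelled √(0.4² + 2.0²) ≈ 2.0 units.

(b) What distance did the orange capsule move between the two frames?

1.7

The orange capsule moved from about (4.3, 2.6) to (4.7, 0.9), a distance of √(0.4² + 1.7²) ≈ 1.7.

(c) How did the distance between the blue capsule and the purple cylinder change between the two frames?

-4.2

They were about 11.7 units apart before and 7.5 after — 4.2 units closer together.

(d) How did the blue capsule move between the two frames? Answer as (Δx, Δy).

(-2.2, 1.6)

From the two frames, the blue capsule sits at roughly (12.7, 0.9) before and (10.5, 2.5) after.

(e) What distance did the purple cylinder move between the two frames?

3.0

The purple cylinder was near (2.4, 6.4) before and (5.1, 7.7) after, so it travelled √(2.7² + 1.3²) ≈ 3.0 units.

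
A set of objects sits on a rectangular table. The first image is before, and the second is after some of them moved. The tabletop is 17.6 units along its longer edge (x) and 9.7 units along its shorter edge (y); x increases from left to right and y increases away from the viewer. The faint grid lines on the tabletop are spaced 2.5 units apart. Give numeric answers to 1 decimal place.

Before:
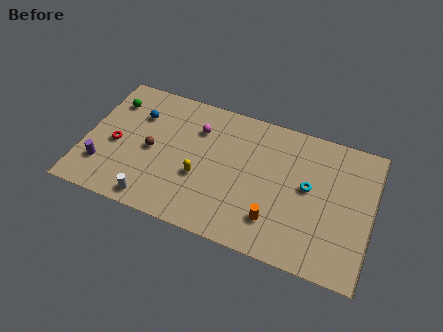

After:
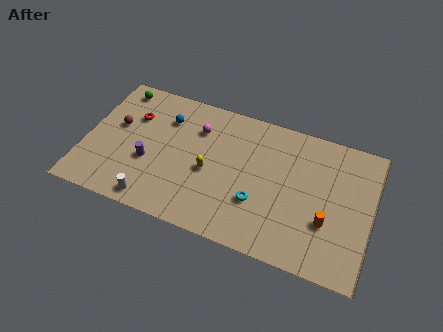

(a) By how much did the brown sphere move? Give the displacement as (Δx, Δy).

(-2.3, 1.1)

The brown sphere was at about (4.1, 4.6) and moved to about (1.8, 5.7).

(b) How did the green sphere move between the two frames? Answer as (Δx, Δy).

(0.2, 1.1)

From the two frames, the green sphere sits at roughly (1.3, 7.4) before and (1.5, 8.5) after.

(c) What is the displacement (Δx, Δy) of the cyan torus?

(-2.9, -2.1)

From the two frames, the cyan torus sits at roughly (13.7, 5.3) before and (10.8, 3.2) after.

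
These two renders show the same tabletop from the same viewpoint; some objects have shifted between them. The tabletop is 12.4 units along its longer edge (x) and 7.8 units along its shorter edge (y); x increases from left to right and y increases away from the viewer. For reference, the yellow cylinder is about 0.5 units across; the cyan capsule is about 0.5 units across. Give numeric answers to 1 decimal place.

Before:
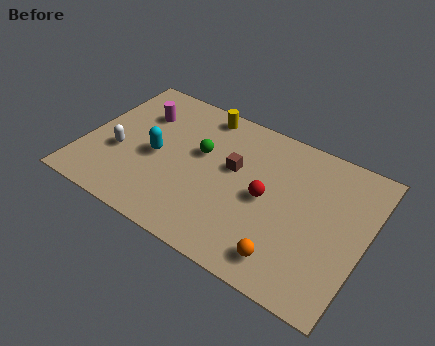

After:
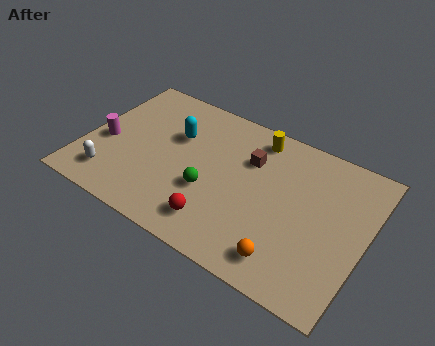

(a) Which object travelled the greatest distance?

the red sphere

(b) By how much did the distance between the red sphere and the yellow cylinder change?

+0.7

Before: roughly 4.6 units apart; after: 5.3. That's 0.7 units further apart.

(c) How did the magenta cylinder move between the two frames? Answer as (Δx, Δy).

(-1.2, -2.3)

The magenta cylinder started near (2.1, 5.6) and ended near (0.9, 3.3).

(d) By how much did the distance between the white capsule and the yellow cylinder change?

+2.7

Before: roughly 5.0 units apart; after: 7.7. That's 2.7 units further apart.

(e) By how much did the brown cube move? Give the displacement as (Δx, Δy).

(0.6, 0.8)

From the two frames, the brown cube sits at roughly (6.5, 4.6) before and (7.1, 5.4) after.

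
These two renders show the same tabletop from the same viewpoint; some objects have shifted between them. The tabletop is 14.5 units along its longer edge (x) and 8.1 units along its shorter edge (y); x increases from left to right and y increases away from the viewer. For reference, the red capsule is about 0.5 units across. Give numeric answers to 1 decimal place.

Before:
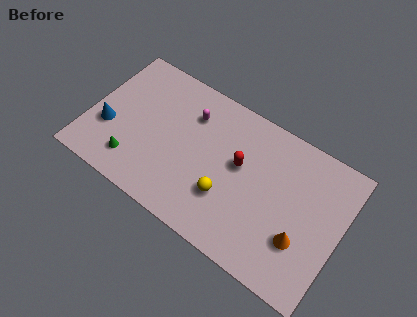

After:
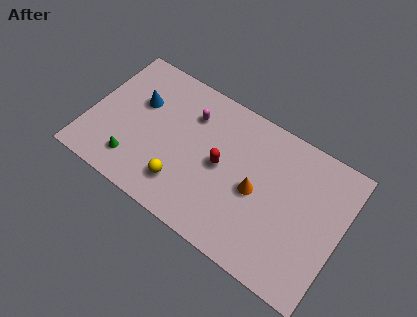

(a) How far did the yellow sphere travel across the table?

2.6

From (8.2, 2.6) to (5.7, 1.9), the yellow sphere covered √(2.5² + 0.7²) ≈ 2.6 units.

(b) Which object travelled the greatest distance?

the orange cone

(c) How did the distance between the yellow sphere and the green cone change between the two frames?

-2.6

Before: roughly 5.4 units apart; after: 2.8. That's 2.6 units closer together.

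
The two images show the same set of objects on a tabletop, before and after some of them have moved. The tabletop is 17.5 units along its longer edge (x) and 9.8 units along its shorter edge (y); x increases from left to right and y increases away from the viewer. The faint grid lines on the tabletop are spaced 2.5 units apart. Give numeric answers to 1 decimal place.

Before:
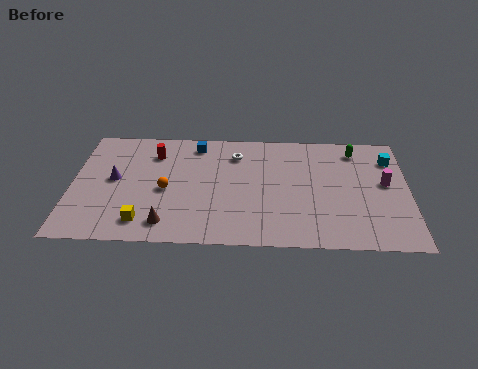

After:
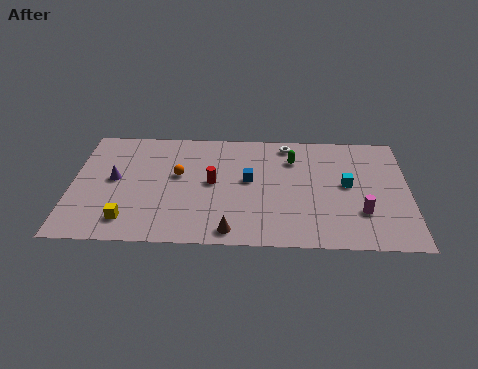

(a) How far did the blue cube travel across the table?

4.1

From (6.4, 8.4) to (9.2, 5.4), the blue cube covered √(2.8² + 3.0²) ≈ 4.1 units.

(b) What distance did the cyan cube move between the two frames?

3.3

The cyan cube moved from about (16.6, 7.5) to (14.3, 5.2), a distance of √(2.3² + 2.3²) ≈ 3.3.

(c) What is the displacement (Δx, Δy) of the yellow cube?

(-0.8, 0.1)

From the two frames, the yellow cube sits at roughly (3.8, 1.7) before and (3.0, 1.8) after.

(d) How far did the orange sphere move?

1.4

The orange sphere moved from about (4.9, 4.4) to (5.5, 5.7), a distance of √(0.6² + 1.3²) ≈ 1.4.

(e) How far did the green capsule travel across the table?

3.4

From (14.8, 8.2) to (11.5, 7.3), the green capsule covered √(3.3² + 0.9²) ≈ 3.4 units.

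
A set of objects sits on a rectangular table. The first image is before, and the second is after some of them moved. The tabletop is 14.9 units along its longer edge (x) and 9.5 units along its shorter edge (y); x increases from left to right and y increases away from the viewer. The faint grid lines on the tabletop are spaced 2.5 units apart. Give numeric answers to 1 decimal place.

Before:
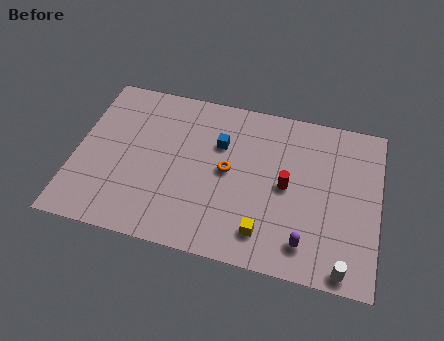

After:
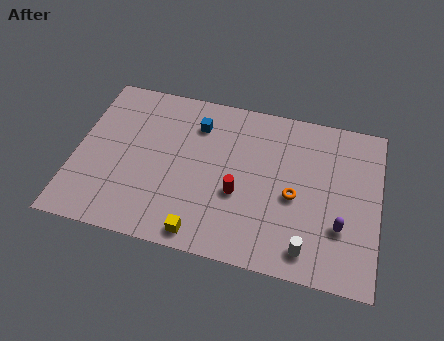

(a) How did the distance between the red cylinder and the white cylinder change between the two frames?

-0.7

The distance was about 4.9 in the first image and 4.2 in the second, so they moved 0.7 units closer together.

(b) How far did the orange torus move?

3.4

The orange torus moved from about (7.5, 4.9) to (10.8, 4.2), a distance of √(3.3² + 0.7²) ≈ 3.4.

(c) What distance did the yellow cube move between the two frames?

3.1

The yellow cube moved from about (9.5, 1.8) to (6.5, 1.0), a distance of √(3.0² + 0.8²) ≈ 3.1.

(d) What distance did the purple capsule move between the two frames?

2.1

The purple capsule moved from about (11.5, 1.7) to (13.1, 3.0), a distance of √(1.6² + 1.3²) ≈ 2.1.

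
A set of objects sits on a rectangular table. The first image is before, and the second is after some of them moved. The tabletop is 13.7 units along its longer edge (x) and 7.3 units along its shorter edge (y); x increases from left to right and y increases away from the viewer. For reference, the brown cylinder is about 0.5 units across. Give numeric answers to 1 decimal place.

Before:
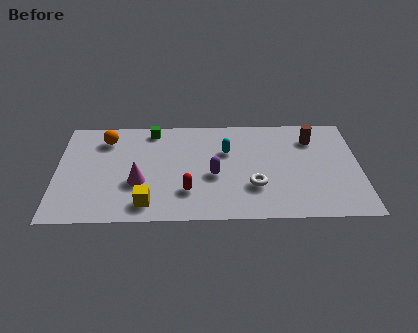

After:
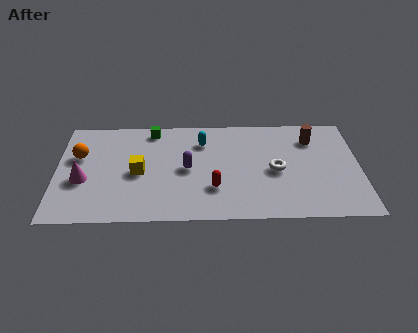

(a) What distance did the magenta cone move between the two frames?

2.5

From (3.7, 2.7) to (1.2, 2.9), the magenta cone covered √(2.5² + 0.2²) ≈ 2.5 units.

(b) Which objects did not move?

the green cube and the brown cylinder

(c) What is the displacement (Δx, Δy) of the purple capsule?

(-1.2, 0.5)

The purple capsule started near (7.1, 3.1) and ended near (5.9, 3.6).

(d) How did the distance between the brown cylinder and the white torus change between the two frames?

-1.5

The distance was about 4.3 in the first image and 2.8 in the second, so they moved 1.5 units closer together.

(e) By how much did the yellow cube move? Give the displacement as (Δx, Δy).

(-0.4, 2.2)

The yellow cube was at about (4.1, 1.2) and moved to about (3.7, 3.4).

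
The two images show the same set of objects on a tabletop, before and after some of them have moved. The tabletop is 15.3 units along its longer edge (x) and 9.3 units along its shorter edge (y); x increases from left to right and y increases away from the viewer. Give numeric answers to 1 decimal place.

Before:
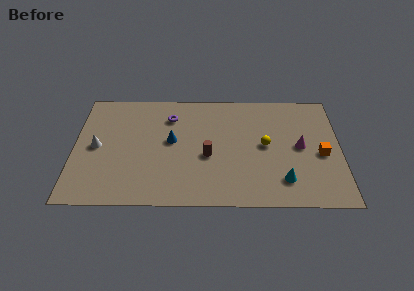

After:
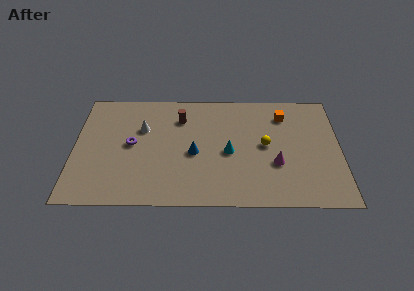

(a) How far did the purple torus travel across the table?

3.2

The purple torus moved from about (5.5, 7.1) to (3.3, 4.8), a distance of √(2.2² + 2.3²) ≈ 3.2.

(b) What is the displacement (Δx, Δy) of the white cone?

(2.6, 1.5)

From the two frames, the white cone sits at roughly (1.3, 4.6) before and (3.9, 6.1) after.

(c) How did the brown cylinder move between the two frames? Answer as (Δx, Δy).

(-1.6, 3.1)

The brown cylinder was at about (7.7, 3.9) and moved to about (6.1, 7.0).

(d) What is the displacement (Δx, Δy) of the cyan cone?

(-3.1, 2.2)

The cyan cone started near (12.0, 2.0) and ended near (8.9, 4.2).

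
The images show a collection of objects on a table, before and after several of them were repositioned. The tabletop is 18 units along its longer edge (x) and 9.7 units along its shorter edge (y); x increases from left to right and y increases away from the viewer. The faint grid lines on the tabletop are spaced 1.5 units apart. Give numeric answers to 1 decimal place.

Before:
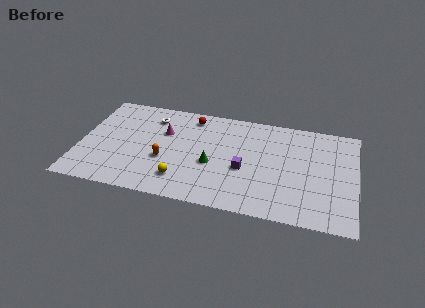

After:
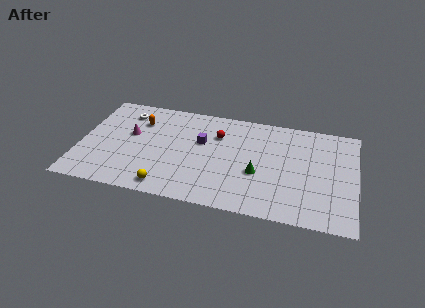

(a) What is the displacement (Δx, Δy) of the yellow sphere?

(-0.9, -0.9)

The yellow sphere was at about (6.8, 2.1) and moved to about (5.9, 1.2).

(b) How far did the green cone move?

3.0

The green cone moved from about (8.7, 4.0) to (11.7, 3.8), a distance of √(3.0² + 0.2²) ≈ 3.0.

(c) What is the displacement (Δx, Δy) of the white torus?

(-1.8, 0.1)

The white torus was at about (4.5, 7.7) and moved to about (2.7, 7.8).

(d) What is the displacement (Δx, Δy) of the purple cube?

(-2.9, 2.0)

From the two frames, the purple cube sits at roughly (10.8, 4.0) before and (7.9, 6.0) after.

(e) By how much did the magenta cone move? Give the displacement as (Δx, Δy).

(-2.2, -0.7)

The magenta cone started near (5.4, 6.4) and ended near (3.2, 5.7).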